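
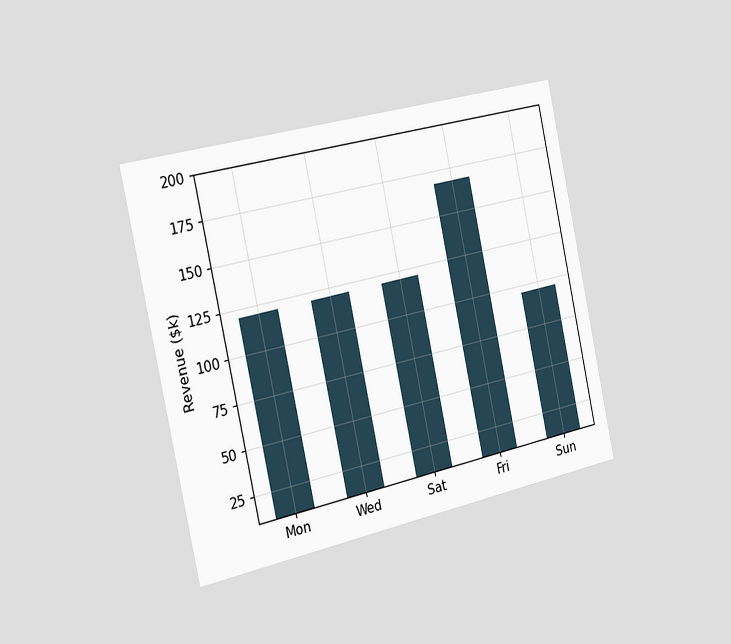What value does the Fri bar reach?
The chart is tilted about 12° counter-clockwise and viewed slightly from the left. Reading along the chart's y-axis, the Fri bar reaches $168k.

$168k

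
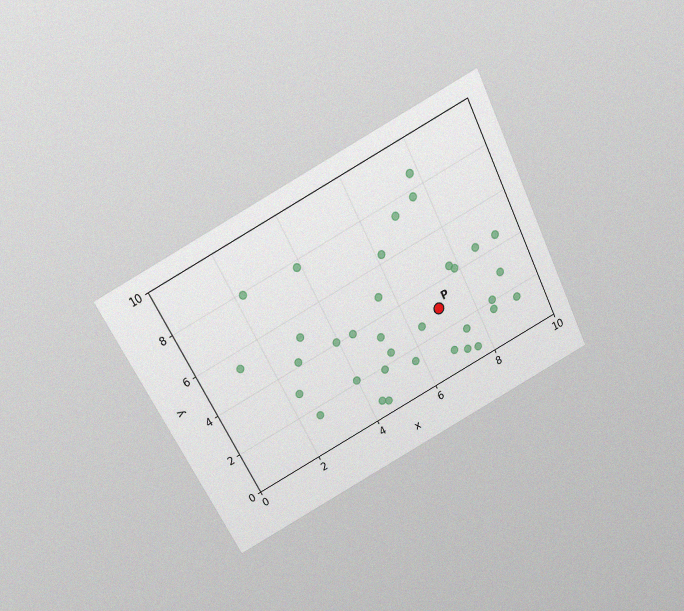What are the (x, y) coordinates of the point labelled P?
The chart is tilted about 28° counter-clockwise and viewed slightly from above, with some photo noise. Following the gridlines from P to each axis, P sits at (7, 3).

(7, 3)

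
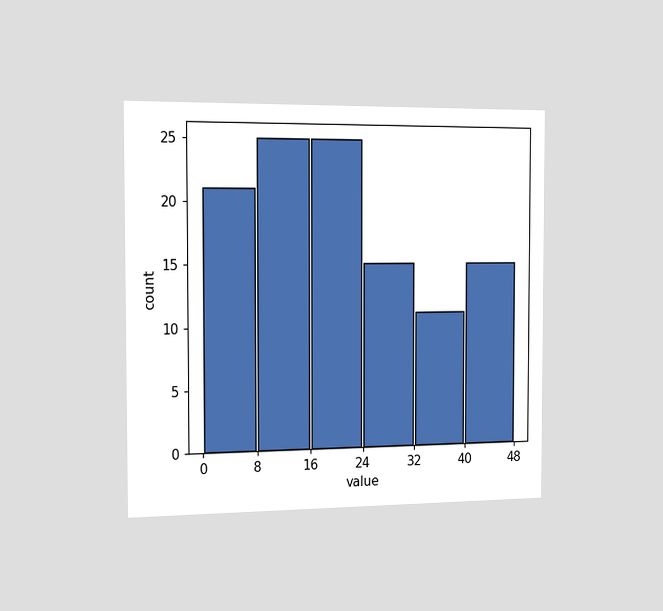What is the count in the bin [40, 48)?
The chart is viewed slightly from the left. The [40, 48) bin has height 15.

15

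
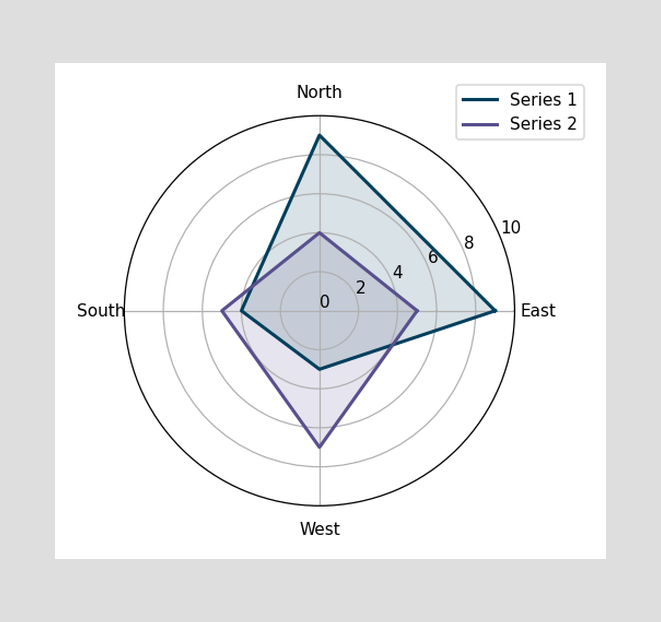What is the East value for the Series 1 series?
9

On the East axis, Series 1 reaches 9.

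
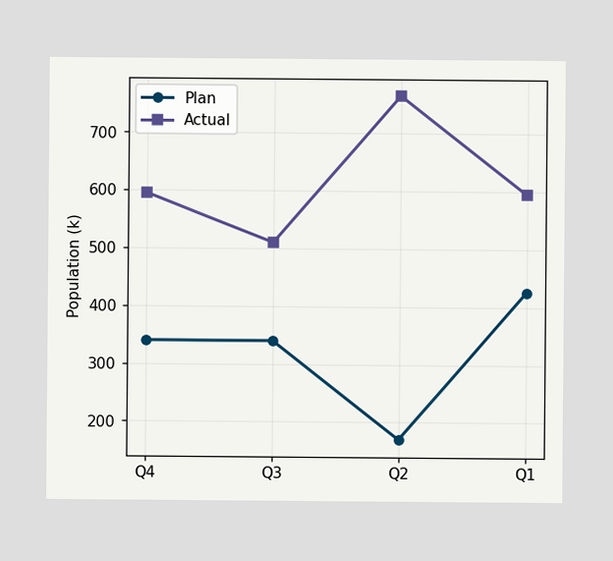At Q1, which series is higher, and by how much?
At Q1, Actual sits above the other line by 170k.

Actual, by 170k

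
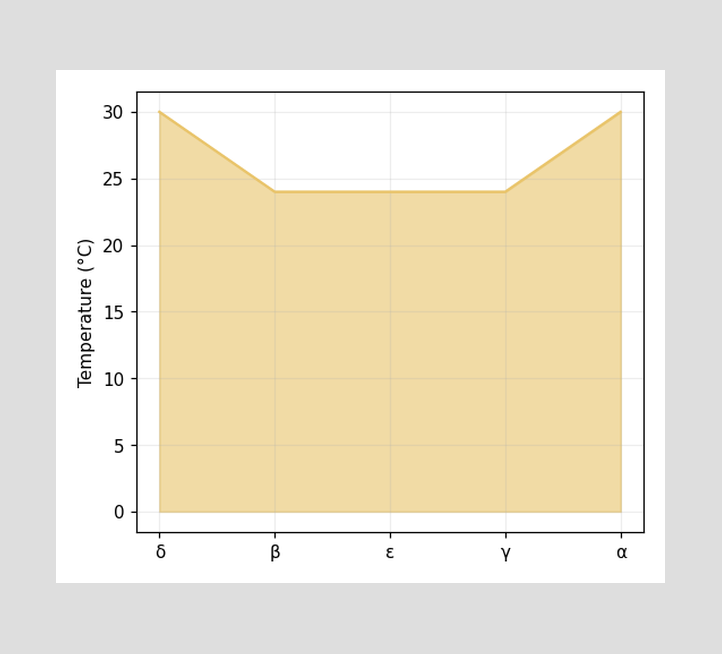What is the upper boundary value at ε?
24°C

At ε the upper boundary is at 24°C.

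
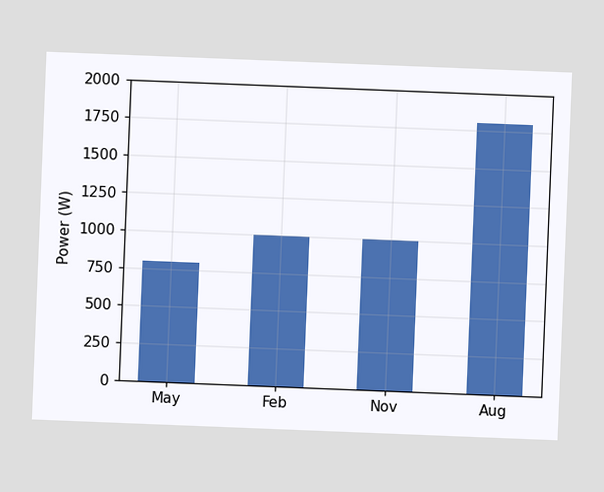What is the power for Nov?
1000W

The chart is tilted about 2° clockwise. Reading along the chart's y-axis, the Nov bar reaches 1000W.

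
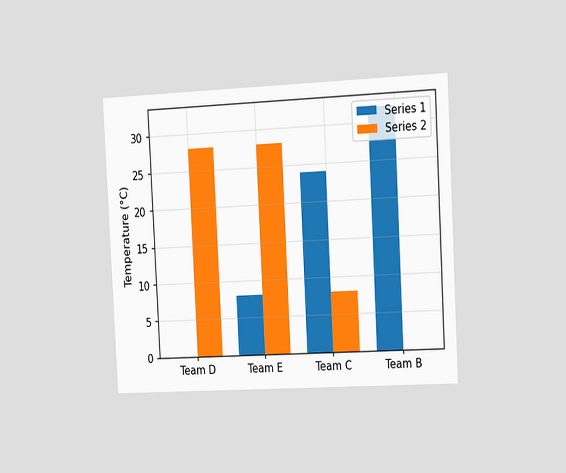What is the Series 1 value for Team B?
The chart is tilted about 3° counter-clockwise and viewed slightly from the right. The Series 1 bar at Team B reaches 32°C on the y-axis.

32°C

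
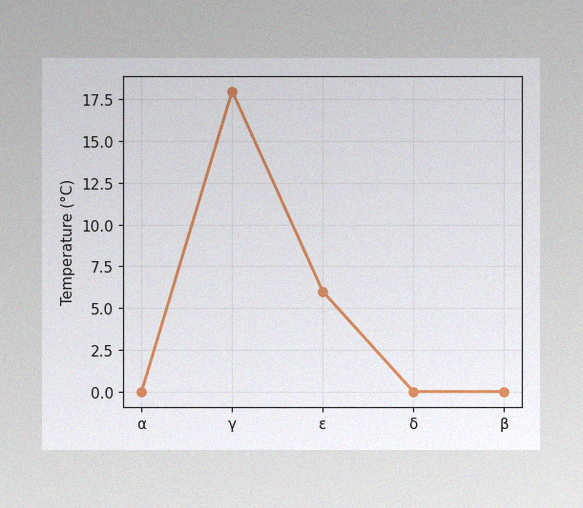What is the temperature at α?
0°C

The image has some photo noise and uneven lighting. At α, the line is at 0°C.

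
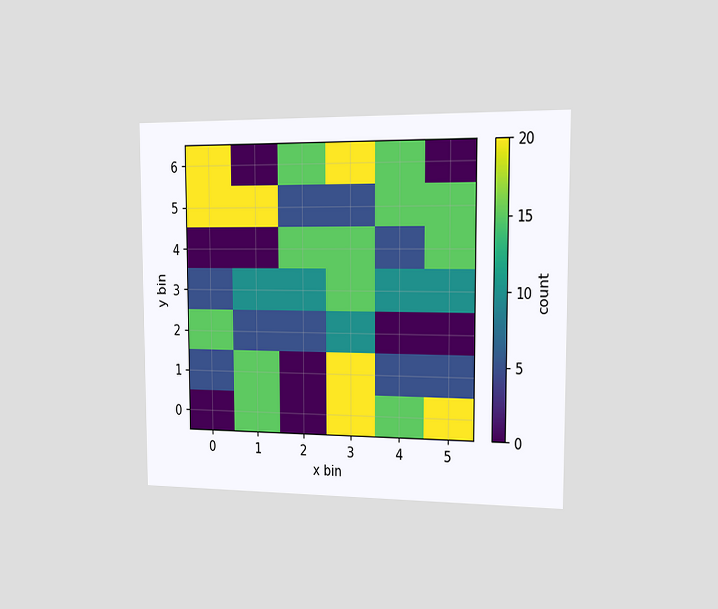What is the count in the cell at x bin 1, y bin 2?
5

The chart is viewed slightly from the right. Matching the cell (1, 2) against the colorbar gives 5.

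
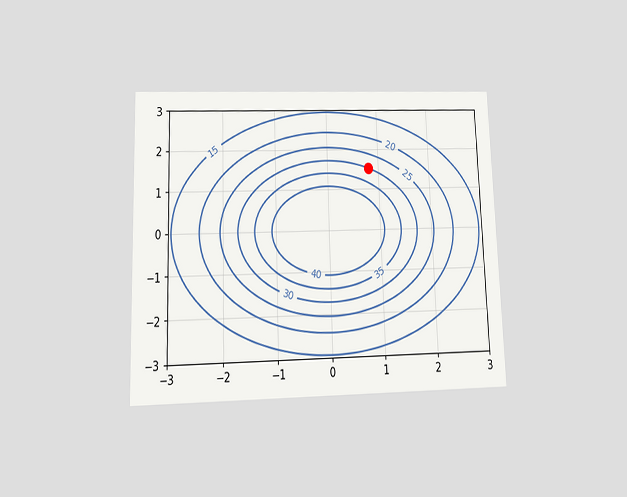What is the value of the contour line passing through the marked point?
The chart is viewed at a slight angle. The marked point sits on the contour labelled 30.

30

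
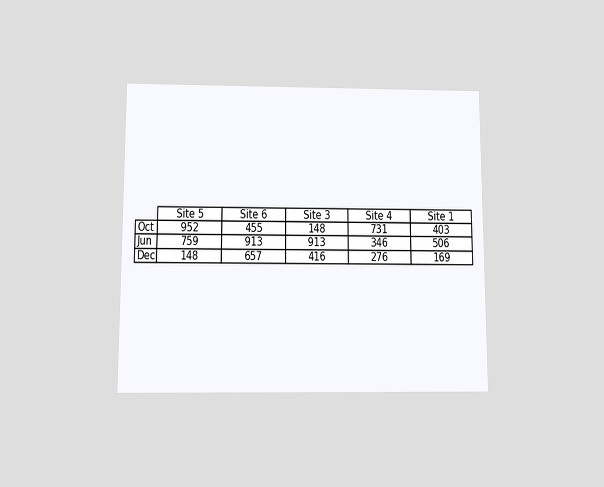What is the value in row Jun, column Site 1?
506

The chart is viewed slightly from below. The (Jun, Site 1) cell reads 506.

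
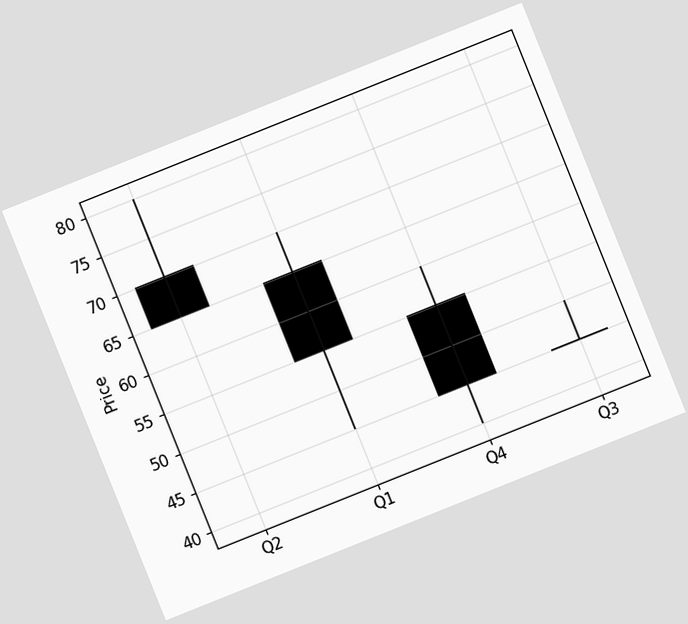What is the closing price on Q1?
The chart is tilted about 22° counter-clockwise. The Q1 candle closes at 55.

55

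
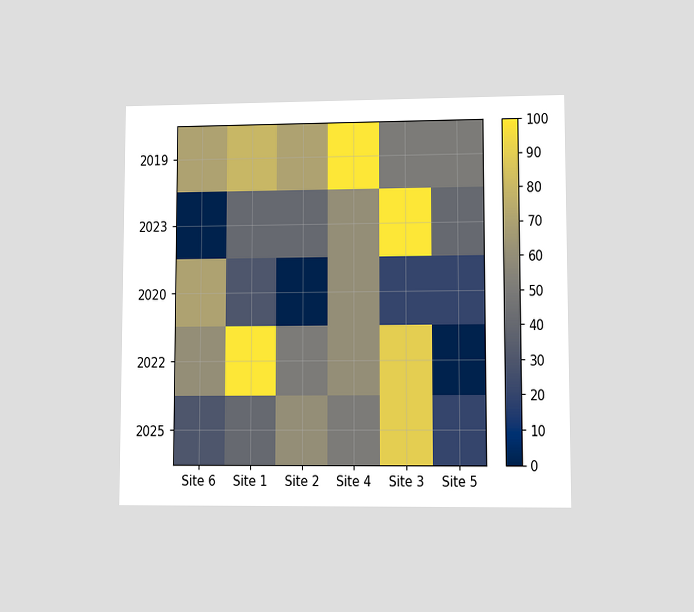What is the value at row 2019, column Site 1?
The chart is viewed at a slight angle. Matching cell (2019, Site 1) against the colorbar gives 80.

80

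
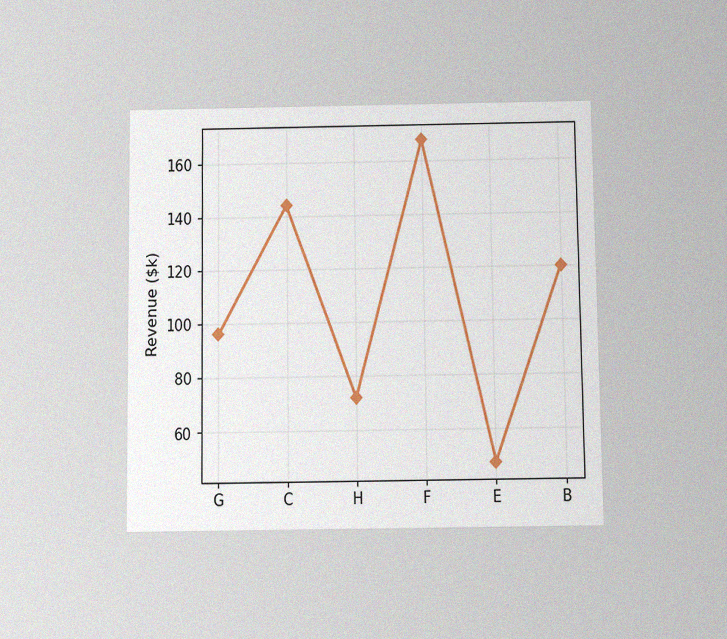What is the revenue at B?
$120k

The chart is viewed slightly from below, with some photo noise. At B, the line is at $120k.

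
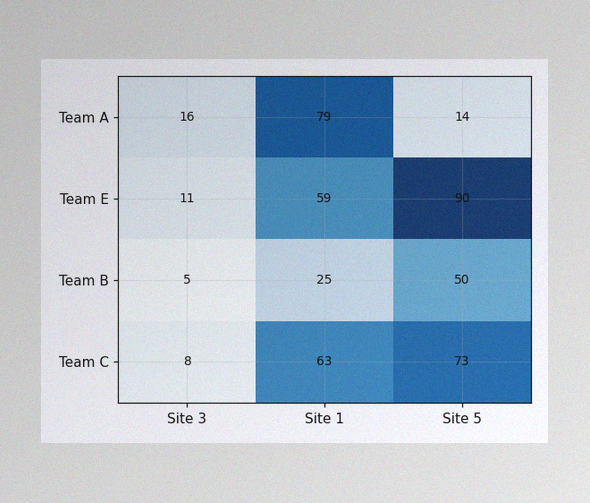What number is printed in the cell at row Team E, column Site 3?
The image has some photo noise and uneven lighting. The (Team E, Site 3) cell reads 11.

11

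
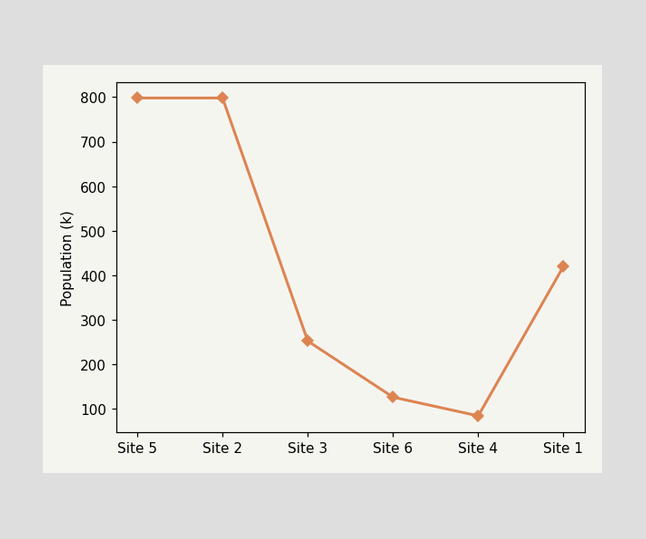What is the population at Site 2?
At Site 2, the line is at 798k.

798k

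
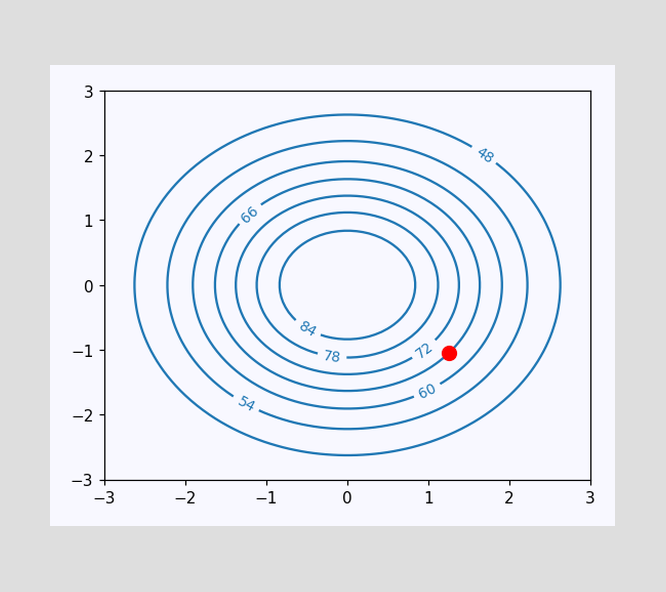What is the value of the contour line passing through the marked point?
66

The marked point sits on the contour labelled 66.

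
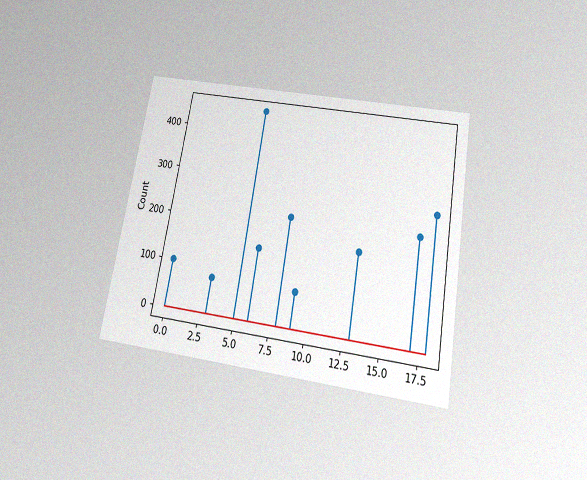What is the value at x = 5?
450

The chart is tilted about 10° clockwise and viewed slightly from below, with some photo noise. The stem at x=5 reaches 450.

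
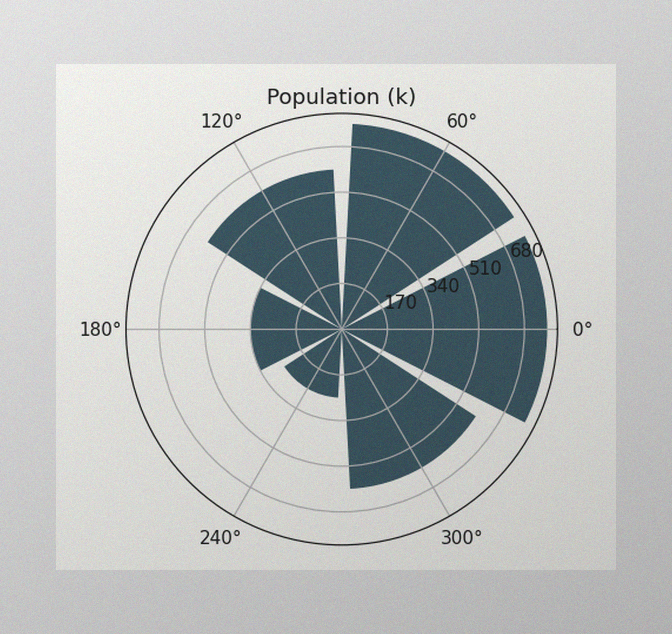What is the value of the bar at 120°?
The image has some photo noise and uneven lighting. The bar at 120° reaches 595k on the radial axis.

595k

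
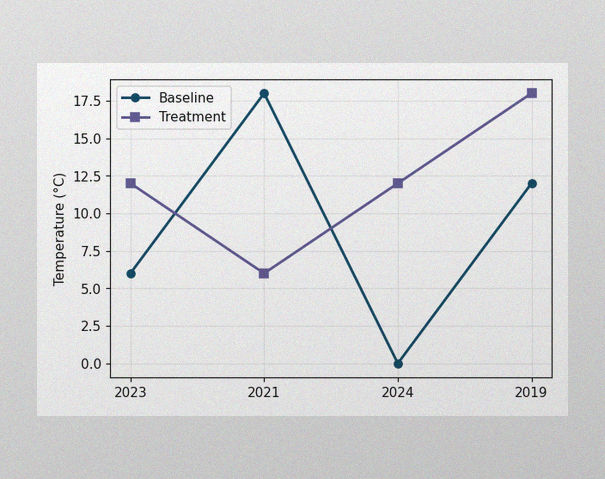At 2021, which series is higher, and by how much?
The image has some photo noise and uneven lighting. At 2021, Baseline sits above the other line by 12°C.

Baseline, by 12°C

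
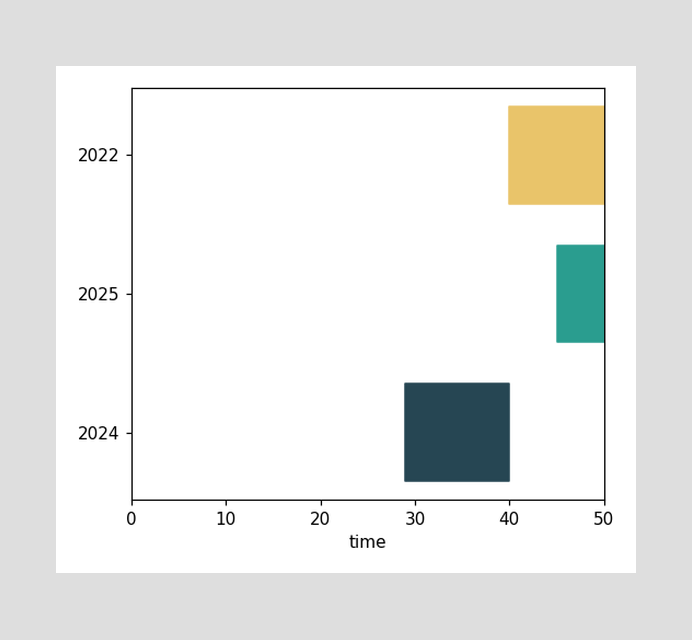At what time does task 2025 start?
The 2025 bar begins at t=45.

45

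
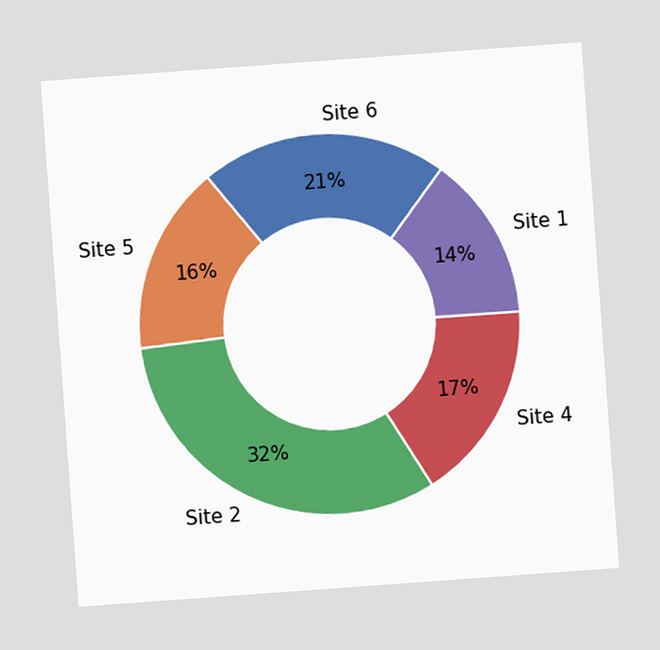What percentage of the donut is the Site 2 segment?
The chart is tilted about 4° counter-clockwise. The Site 2 segment takes up 32% of the ring.

32%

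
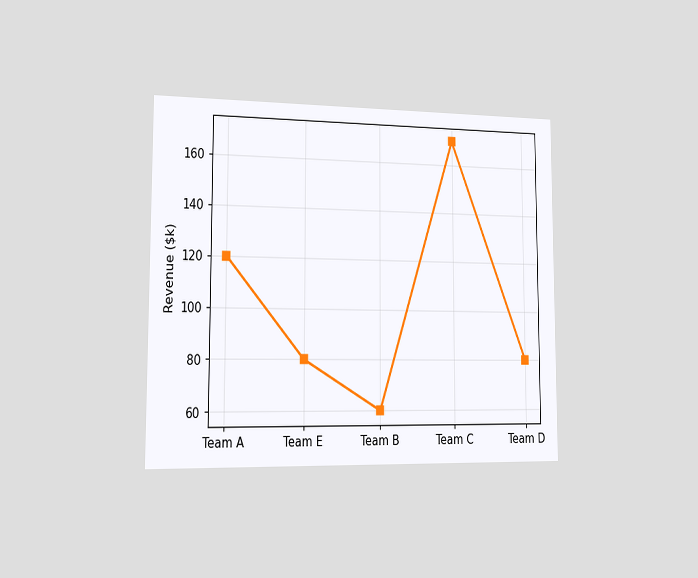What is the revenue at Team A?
$120k

The chart is viewed slightly from the left. At Team A, the line is at $120k.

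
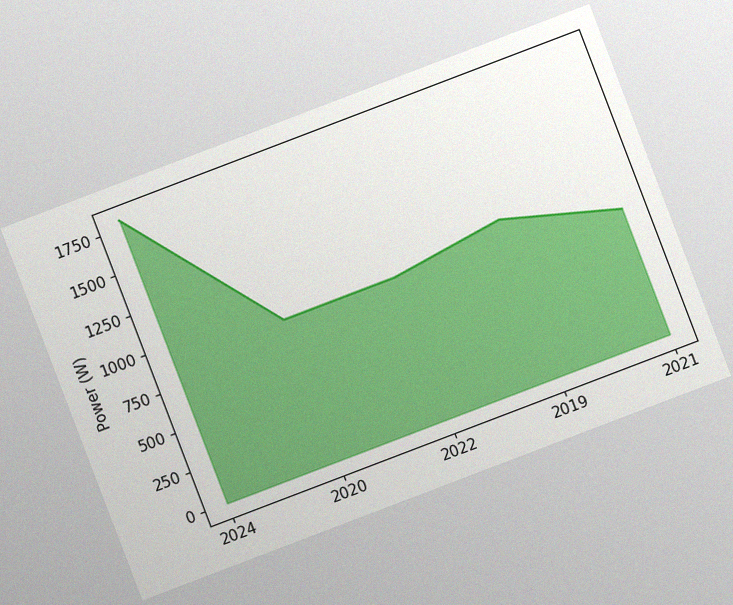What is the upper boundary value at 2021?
The chart is tilted about 21° counter-clockwise, with some photo noise. At 2021 the upper boundary is at 800W.

800W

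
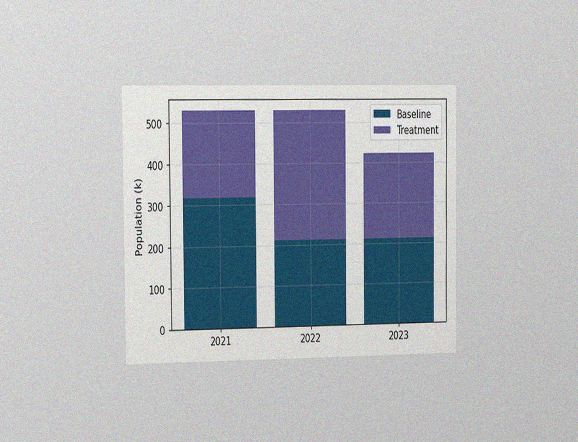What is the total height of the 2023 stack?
424k

The chart is viewed slightly from the left, with some photo noise. The 2023 stack's top reaches 424k on the y-axis.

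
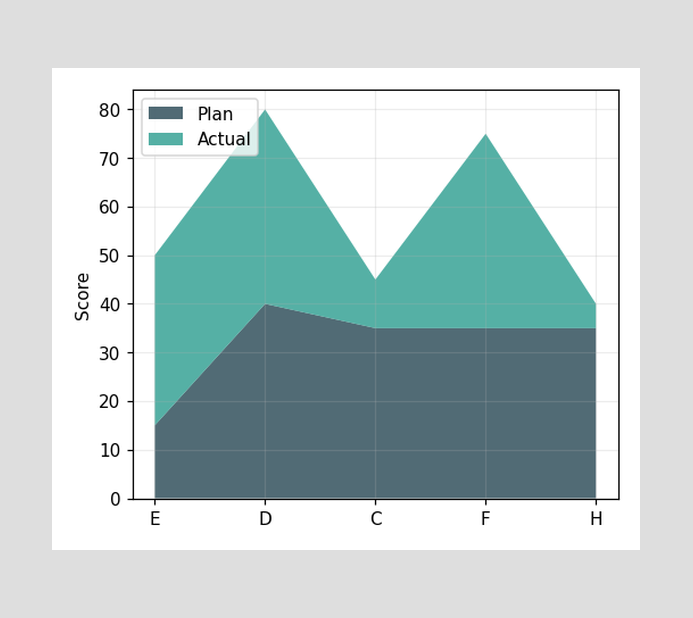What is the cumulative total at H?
The stacked total at H reaches 40.

40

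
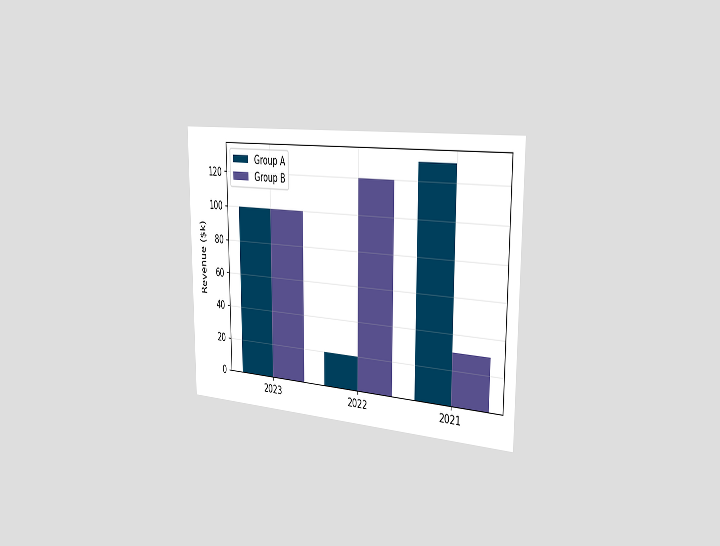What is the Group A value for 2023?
$100k

The chart is viewed slightly from the right. The Group A bar at 2023 reaches $100k on the y-axis.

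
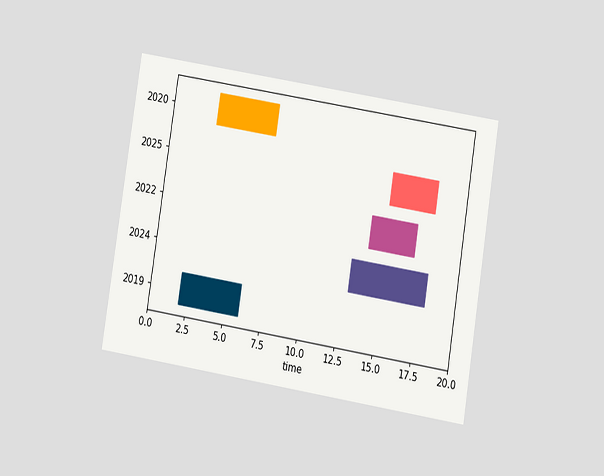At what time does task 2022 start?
The chart is tilted about 9° clockwise and viewed at a slight angle. The 2022 bar begins at t=14.

14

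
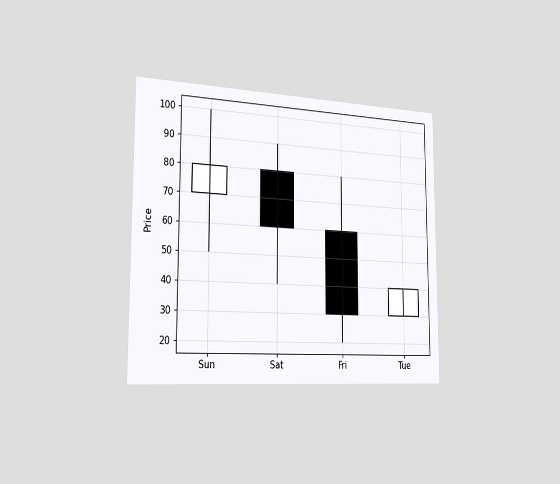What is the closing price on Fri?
The chart is viewed slightly from the left. The Fri candle closes at 30.

30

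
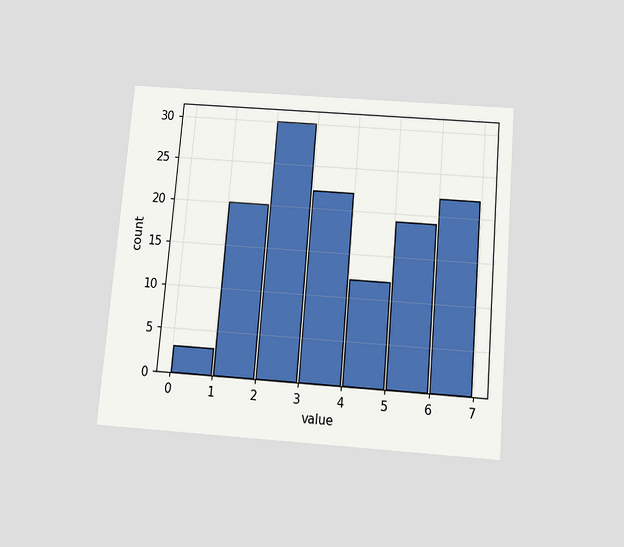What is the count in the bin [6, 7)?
22

The chart is tilted about 5° clockwise and viewed slightly from below. The [6, 7) bin has height 22.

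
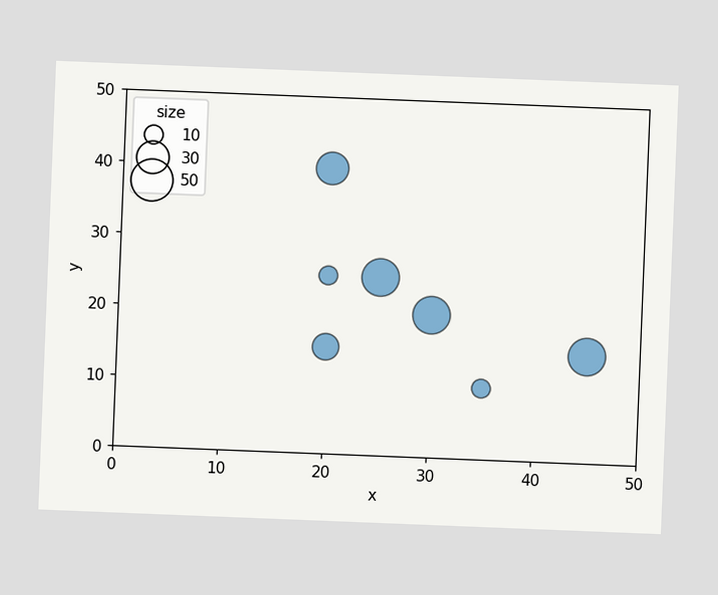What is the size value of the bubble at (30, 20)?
40

The chart is tilted about 2° clockwise. Matching the bubble at (30, 20) against the size legend gives 40.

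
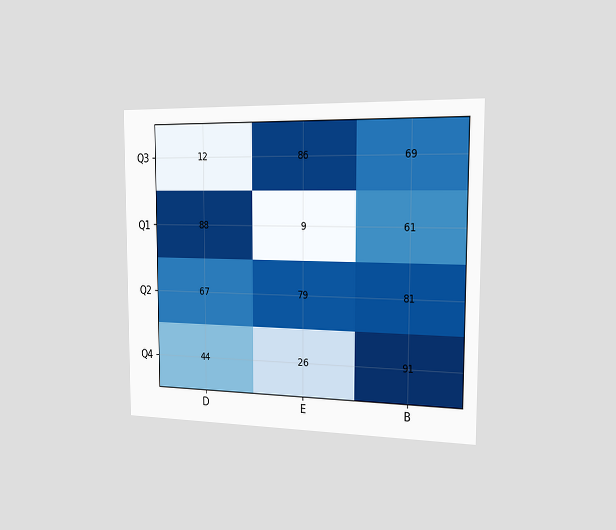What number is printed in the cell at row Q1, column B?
61

The chart is viewed slightly from the right. The (Q1, B) cell reads 61.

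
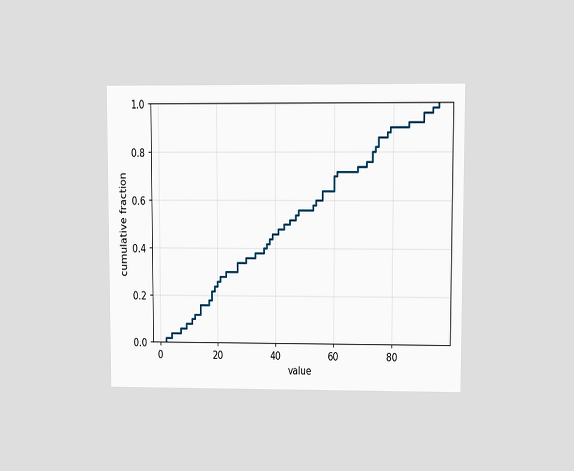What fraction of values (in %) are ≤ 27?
The chart is viewed at a slight angle. At x=27 the ECDF step is at 34%.

34%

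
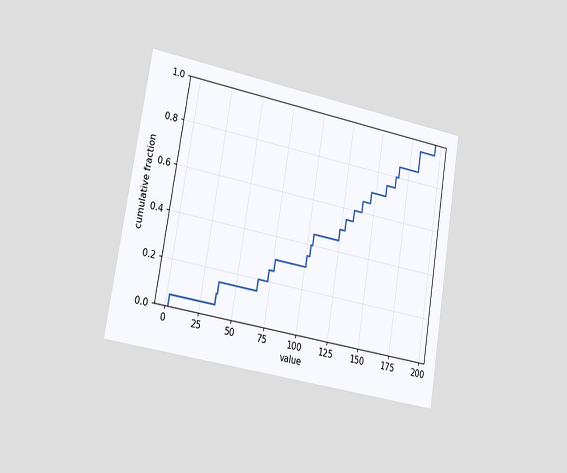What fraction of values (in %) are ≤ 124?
The chart is tilted about 9° clockwise and viewed slightly from the left. At x=124 the ECDF step is at 50%.

50%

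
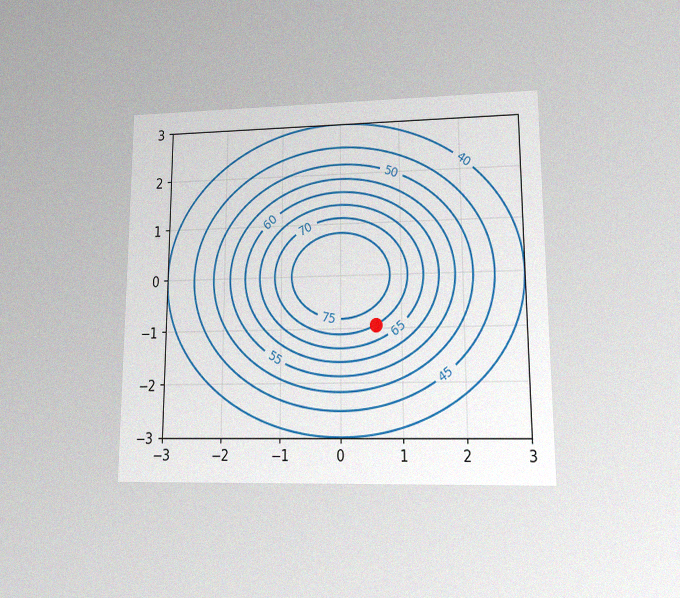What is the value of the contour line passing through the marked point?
70

The chart is viewed at a slight angle, with some photo noise. The marked point sits on the contour labelled 70.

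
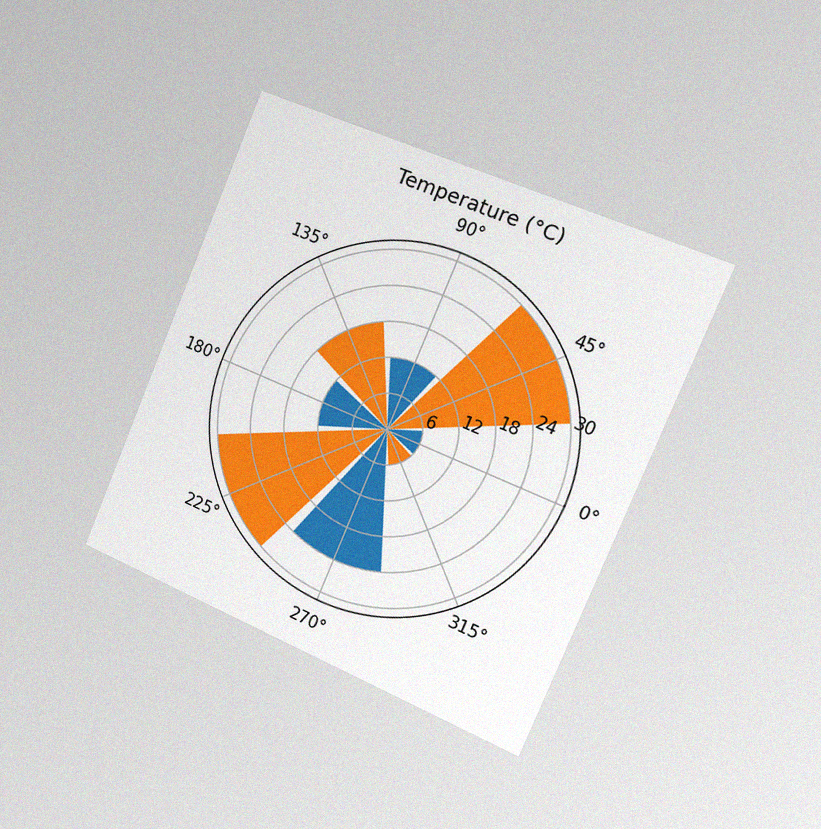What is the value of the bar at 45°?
The chart is tilted about 23° clockwise and viewed slightly from the right, with some photo noise. The bar at 45° reaches 30°C on the radial axis.

30°C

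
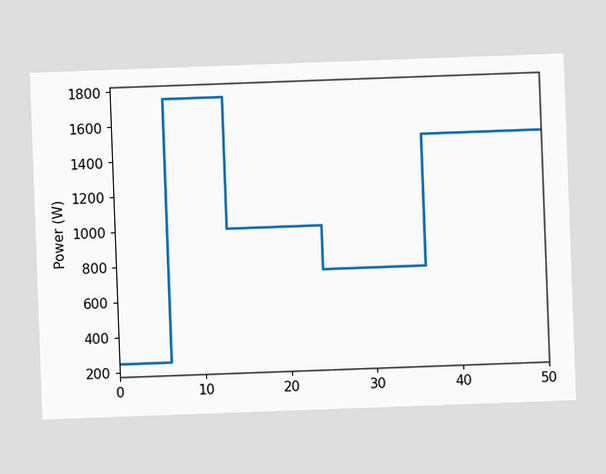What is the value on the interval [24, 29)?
750W

The chart is tilted about 2° counter-clockwise. On [24, 29) the step sits at 750W.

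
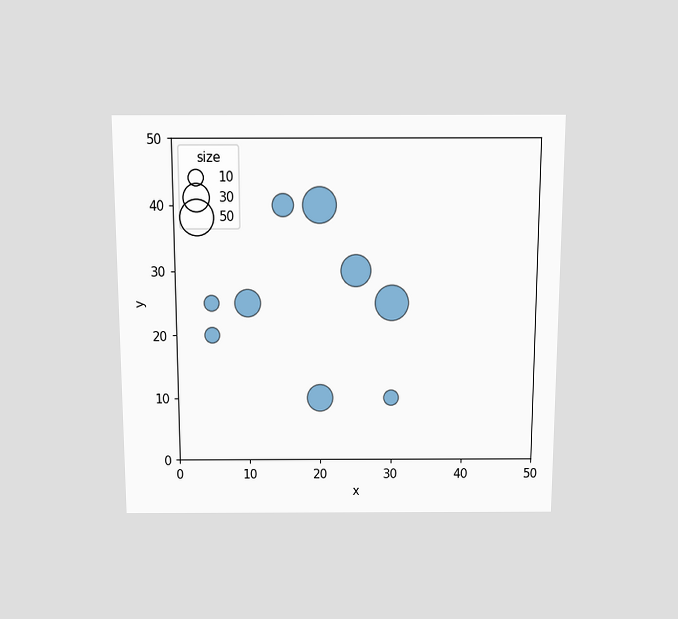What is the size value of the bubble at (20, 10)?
30

The chart is viewed slightly from above. Matching the bubble at (20, 10) against the size legend gives 30.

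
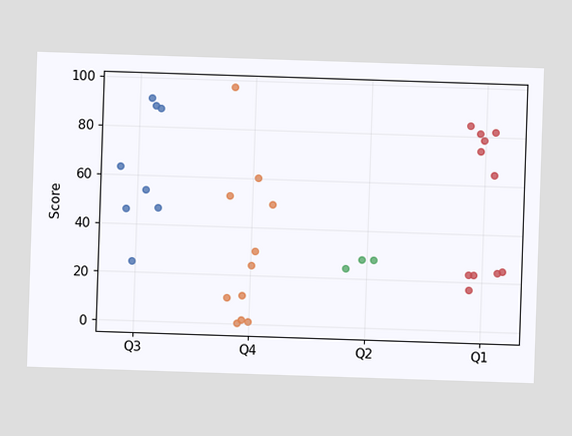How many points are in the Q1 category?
11

Counting the markers in the Q1 column gives 11.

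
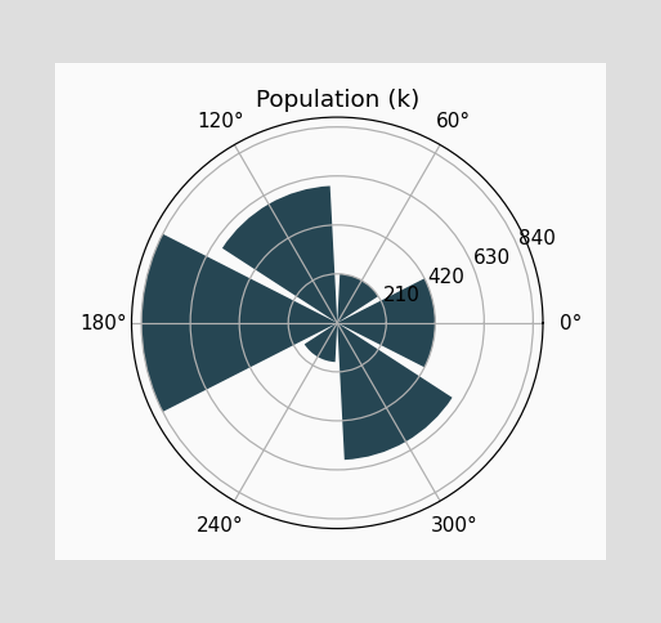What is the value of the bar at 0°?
The bar at 0° reaches 420k on the radial axis.

420k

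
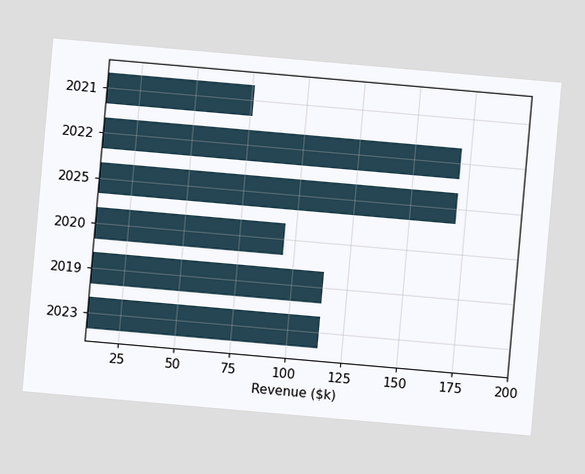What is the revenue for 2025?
The chart is tilted about 5° clockwise. Reading along the chart's x-axis, the 2025 bar reaches $171k.

$171k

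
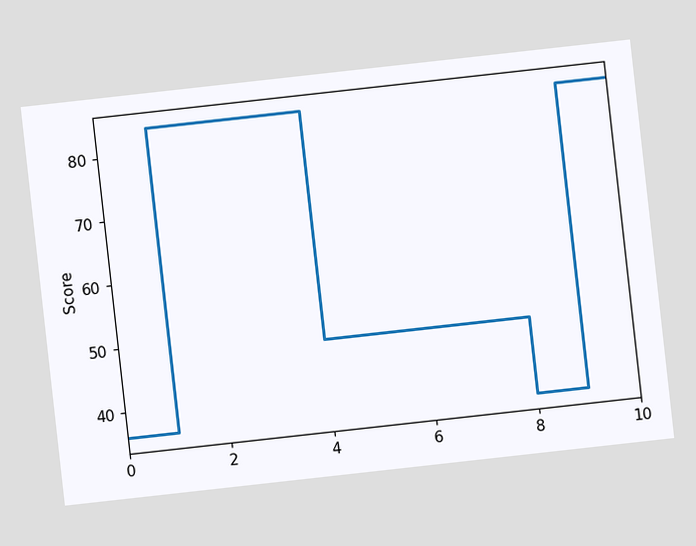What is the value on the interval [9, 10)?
The chart is tilted about 6° counter-clockwise. On [9, 10) the step sits at 84.

84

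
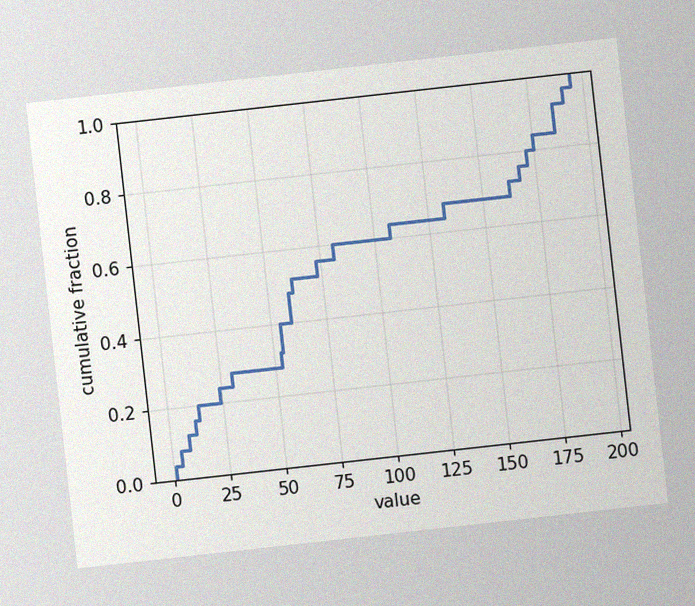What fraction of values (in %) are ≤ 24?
The chart is tilted about 6° counter-clockwise, with some photo noise. At x=24 the ECDF step is at 24%.

24%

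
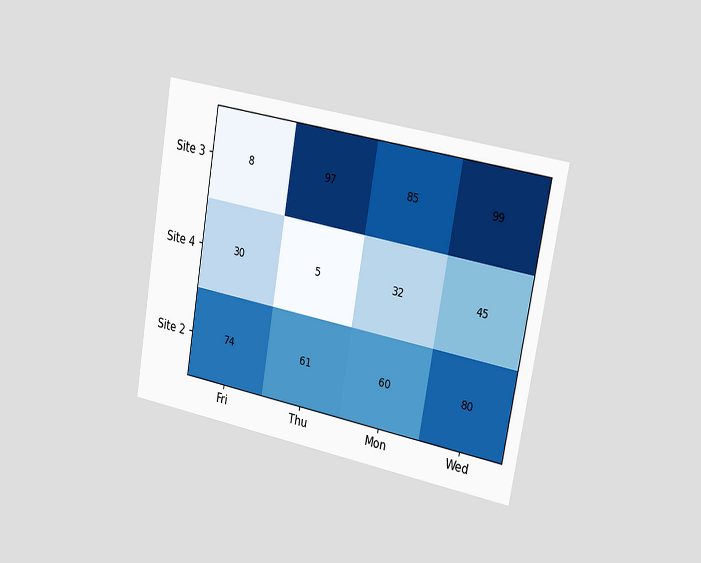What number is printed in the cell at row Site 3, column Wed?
99

The chart is tilted about 10° clockwise and viewed slightly from the right. The (Site 3, Wed) cell reads 99.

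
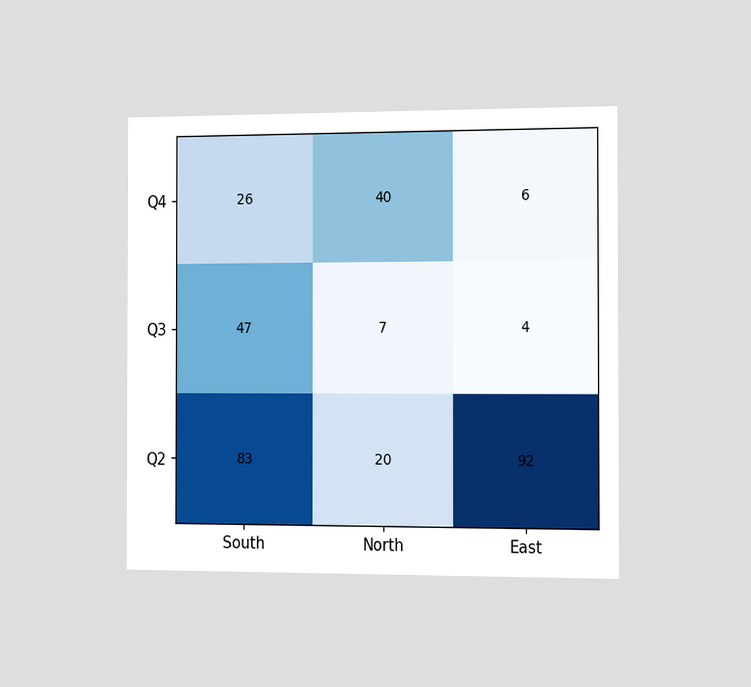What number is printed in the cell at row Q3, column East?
4

The chart is viewed slightly from the right. The (Q3, East) cell reads 4.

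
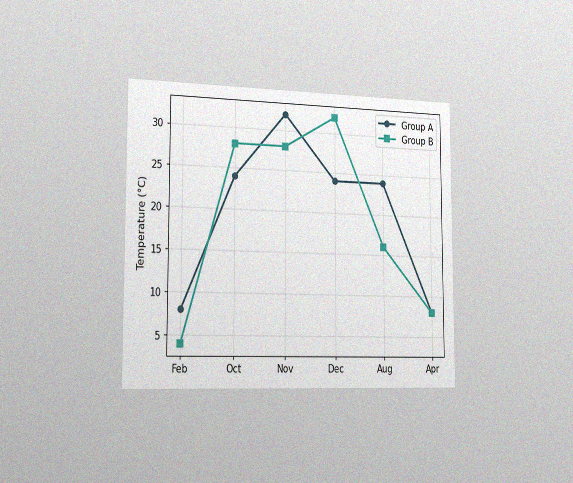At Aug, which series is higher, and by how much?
Group A, by 8°C

The chart is viewed slightly from the left, with some photo noise. At Aug, Group A sits above the other line by 8°C.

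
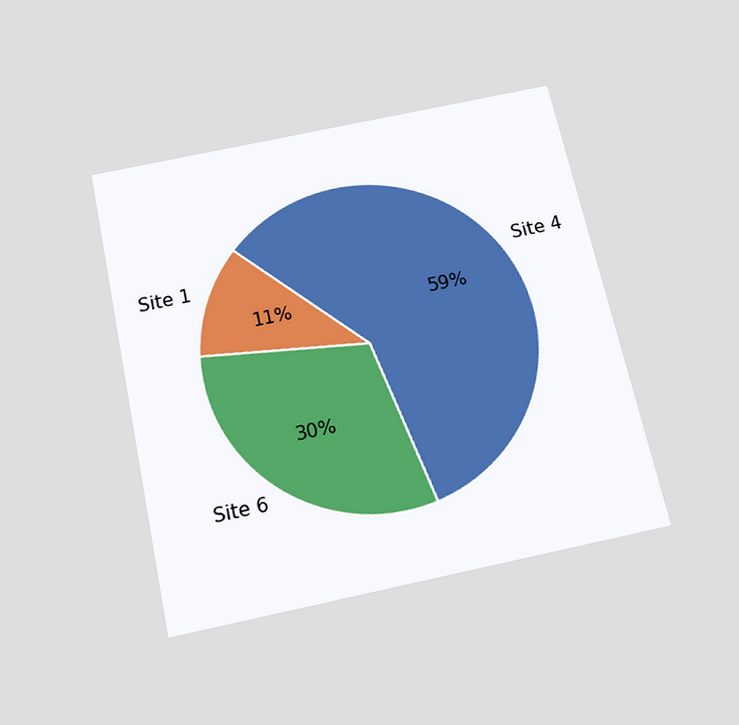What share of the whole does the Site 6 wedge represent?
30%

The chart is tilted about 12° counter-clockwise and viewed slightly from below. The Site 6 slice takes up 30% of the pie.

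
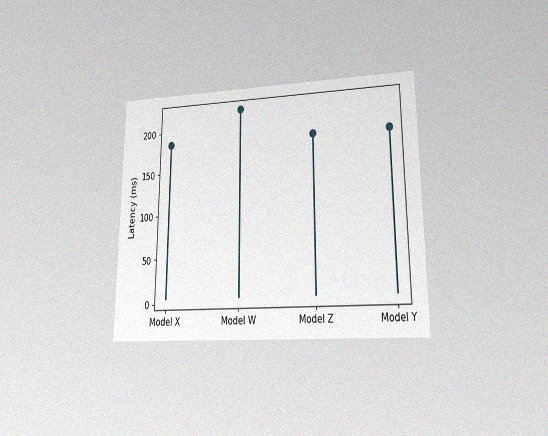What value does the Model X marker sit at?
The chart is viewed at a slight angle, with some photo noise. The Model X marker sits at 185ms.

185ms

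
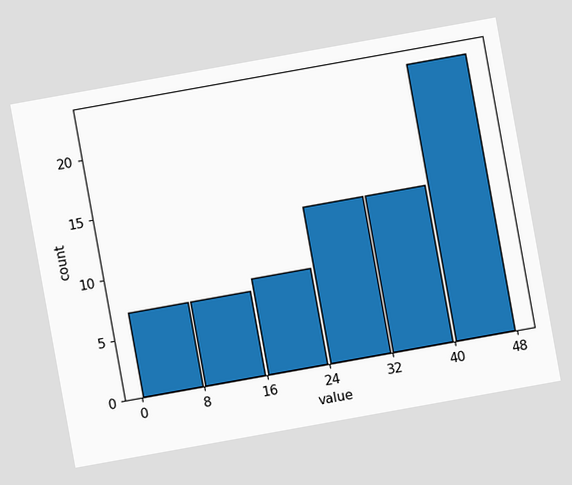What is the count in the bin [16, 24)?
8

The chart is tilted about 10° counter-clockwise. The [16, 24) bin has height 8.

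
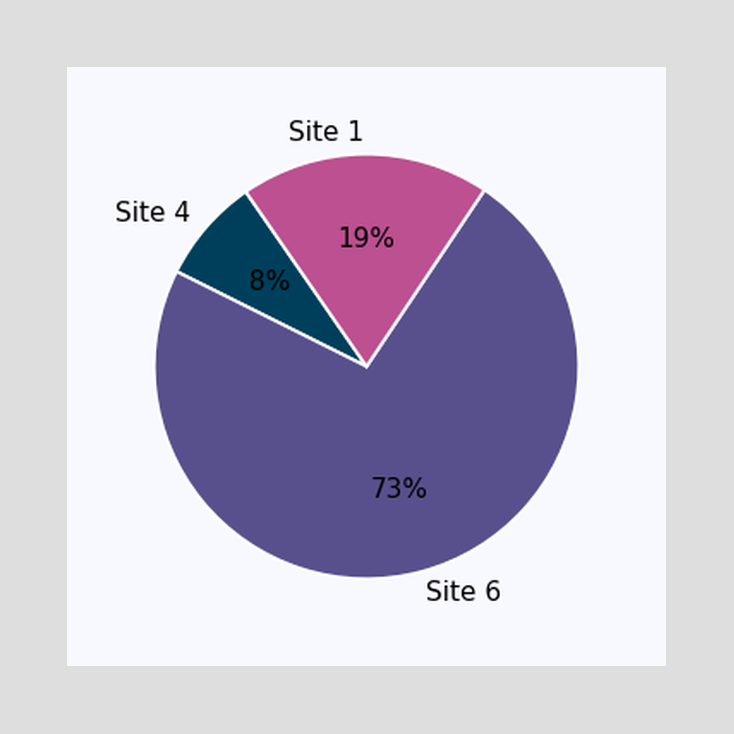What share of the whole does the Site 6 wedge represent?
The Site 6 slice takes up 73% of the pie.

73%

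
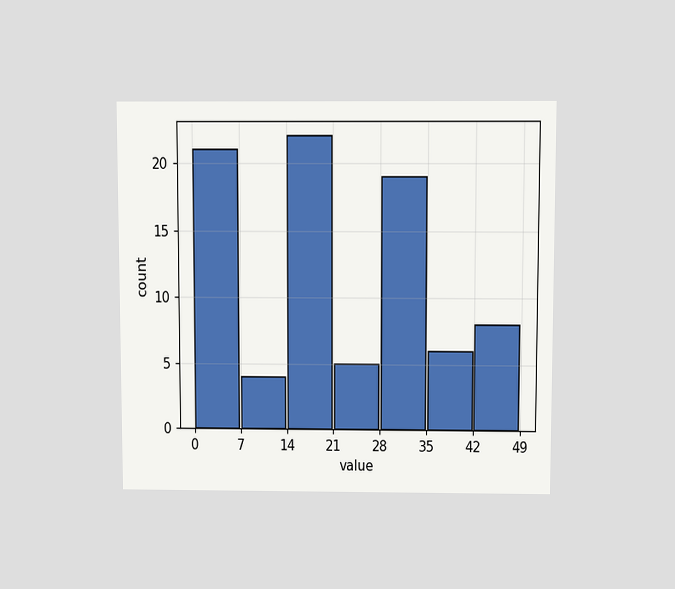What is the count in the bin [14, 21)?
The chart is viewed slightly from above. The [14, 21) bin has height 22.

22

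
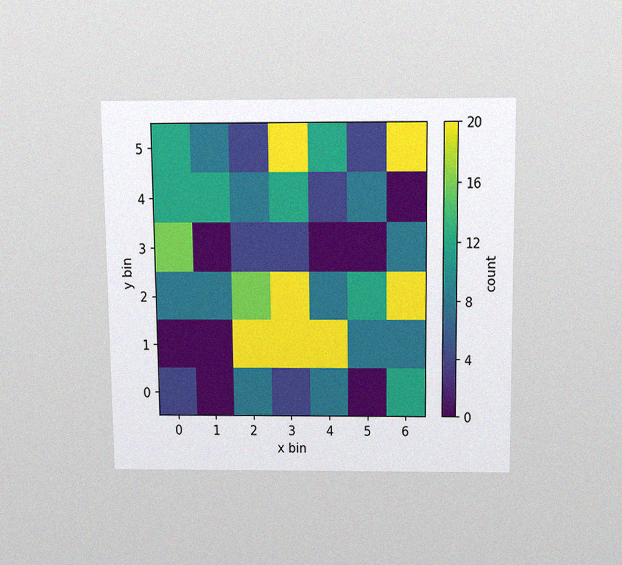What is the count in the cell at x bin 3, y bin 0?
4

The chart is viewed slightly from above, with some photo noise. Matching the cell (3, 0) against the colorbar gives 4.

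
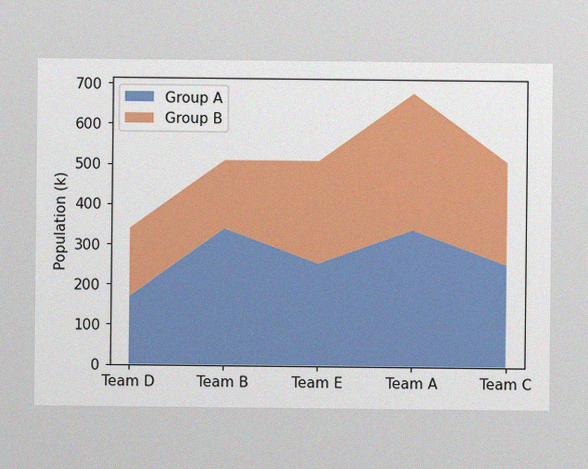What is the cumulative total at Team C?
The image has some photo noise and uneven lighting. The stacked total at Team C reaches 510k.

510k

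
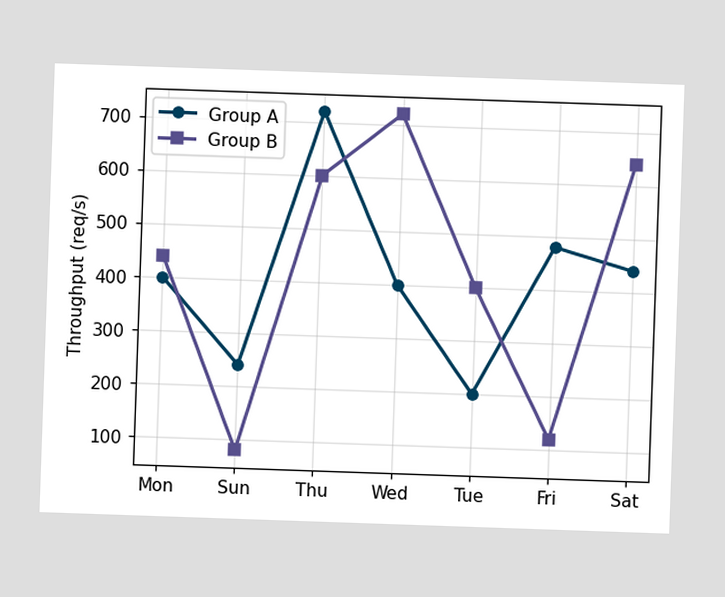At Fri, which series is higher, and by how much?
Group A, by 360req/s

At Fri, Group A sits above the other line by 360req/s.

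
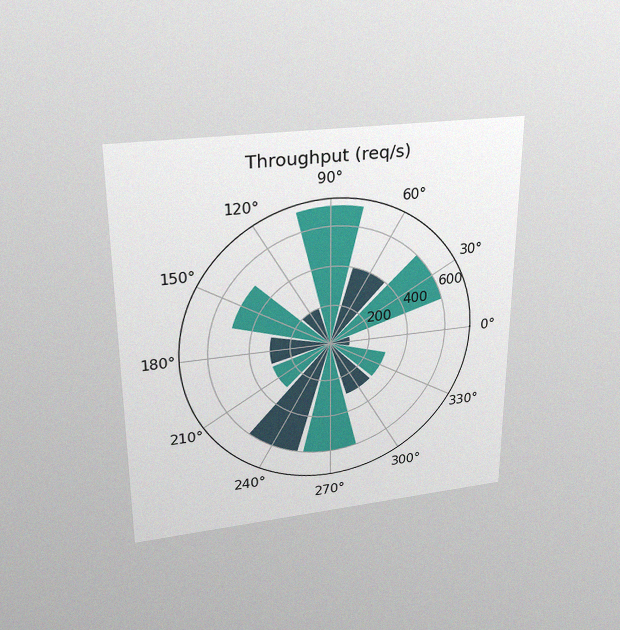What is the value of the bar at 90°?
The chart is viewed slightly from above, with some photo noise. The bar at 90° reaches 700req/s on the radial axis.

700req/s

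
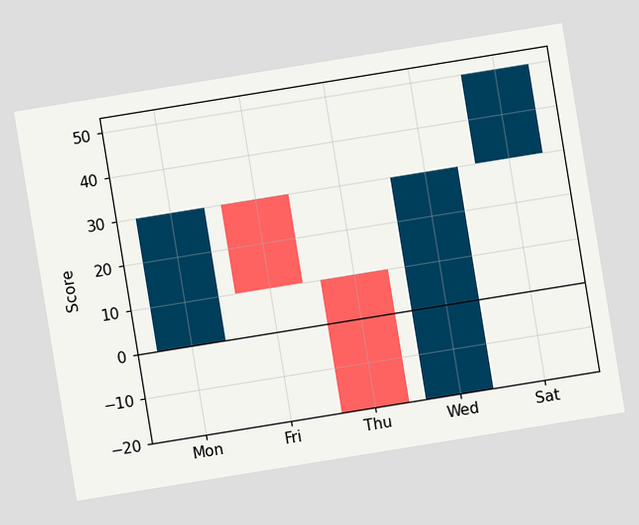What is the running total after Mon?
30

The chart is tilted about 9° counter-clockwise. After Mon the running total reaches 30.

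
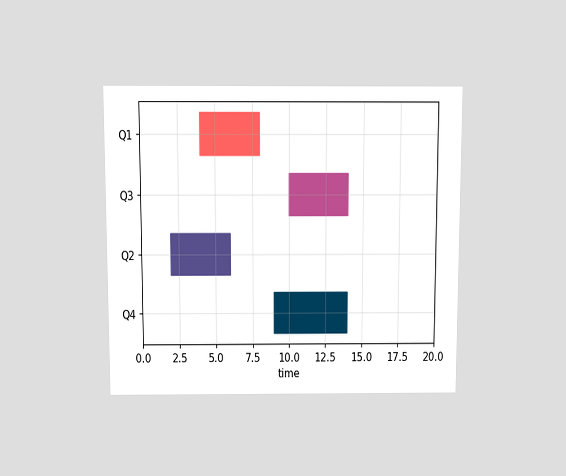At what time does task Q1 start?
The chart is viewed slightly from above. The Q1 bar begins at t=4.

4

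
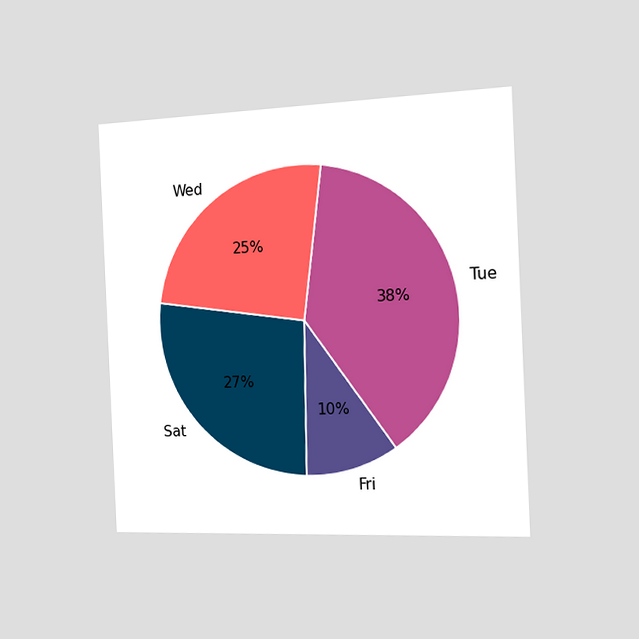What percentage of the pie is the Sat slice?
The chart is tilted about 3° counter-clockwise and viewed slightly from the right. The Sat slice takes up 27% of the pie.

27%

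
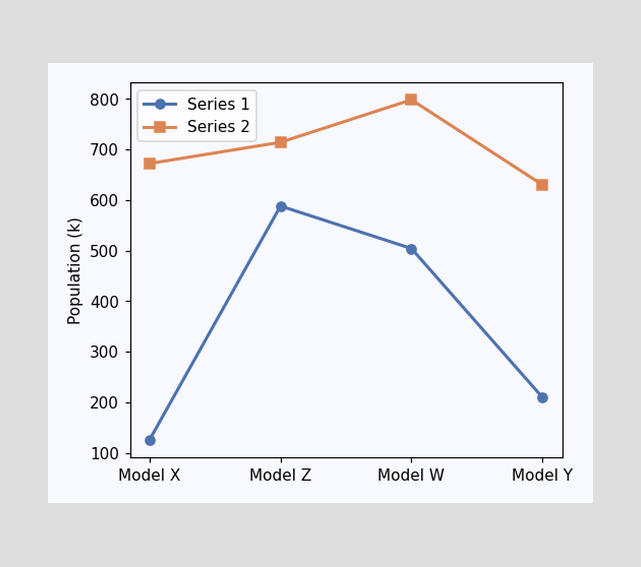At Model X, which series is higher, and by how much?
Series 2, by 546k

At Model X, Series 2 sits above the other line by 546k.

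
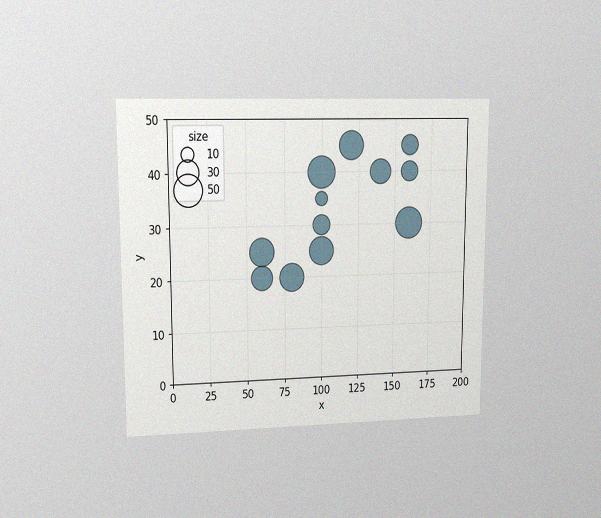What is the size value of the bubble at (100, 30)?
The chart is viewed at a slight angle, with some photo noise. Matching the bubble at (100, 30) against the size legend gives 20.

20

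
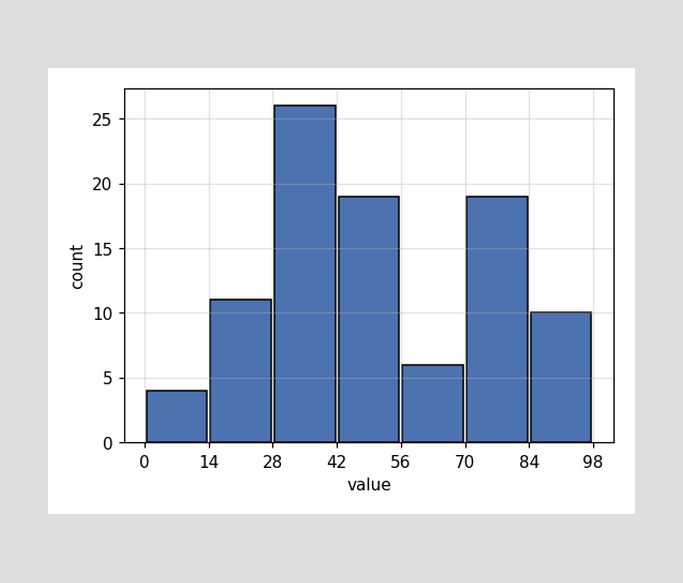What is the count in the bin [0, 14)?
4

The [0, 14) bin has height 4.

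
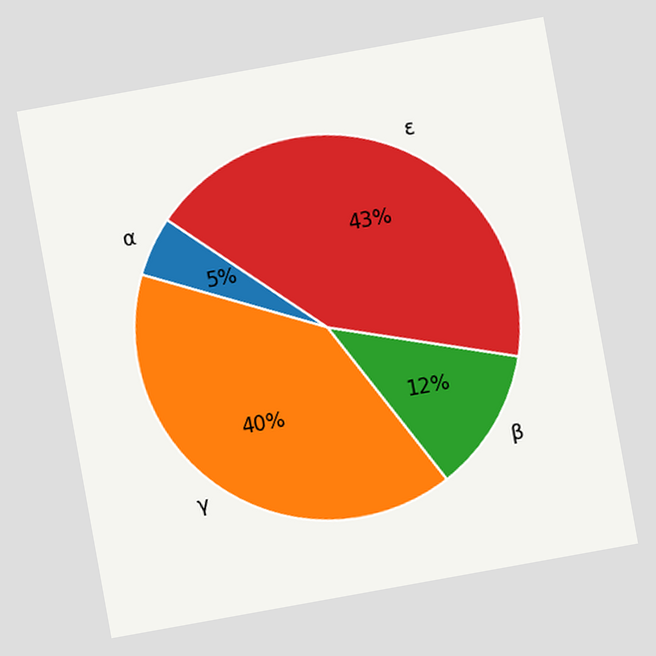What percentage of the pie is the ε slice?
The chart is tilted about 10° counter-clockwise. The ε slice takes up 43% of the pie.

43%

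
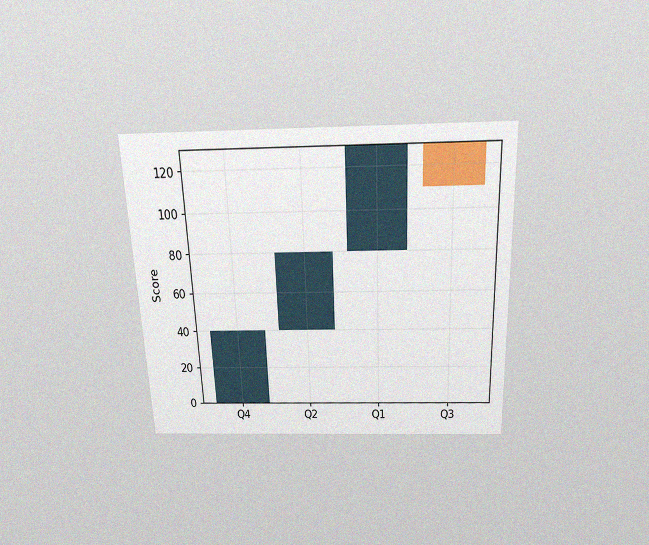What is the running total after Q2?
80

The chart is tilted about 2° counter-clockwise and viewed slightly from above, with some photo noise. After Q2 the running total reaches 80.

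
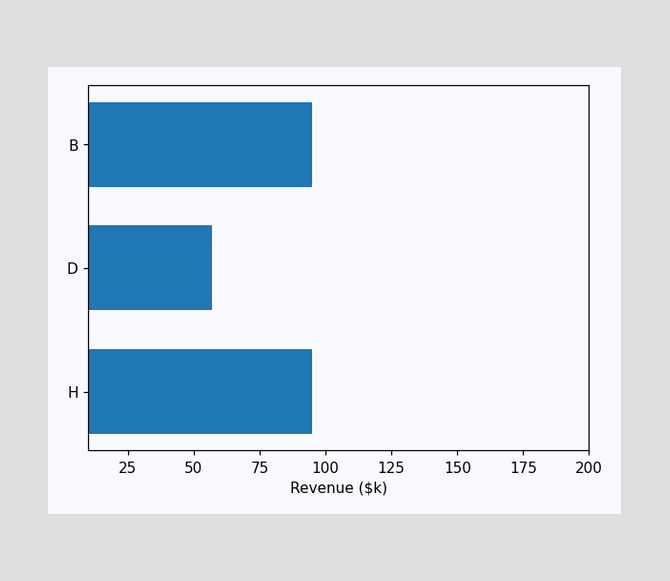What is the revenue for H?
$95k

Reading along the chart's x-axis, the H bar reaches $95k.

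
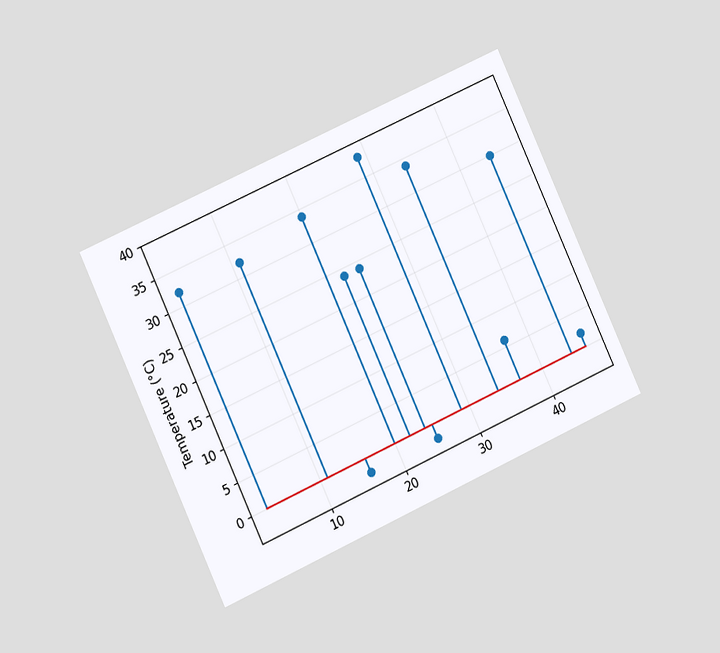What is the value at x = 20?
The chart is tilted about 25° counter-clockwise and viewed at a slight angle. The stem at x=20 reaches 34°C.

34°C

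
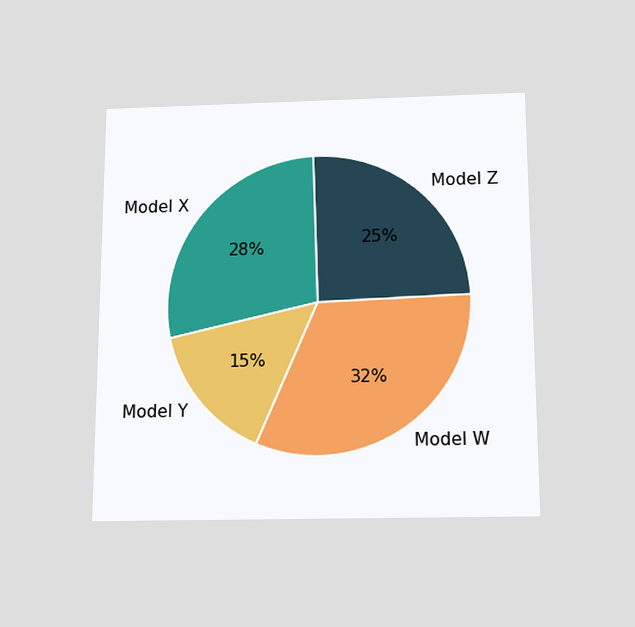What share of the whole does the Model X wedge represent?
28%

The chart is viewed slightly from below. The Model X slice takes up 28% of the pie.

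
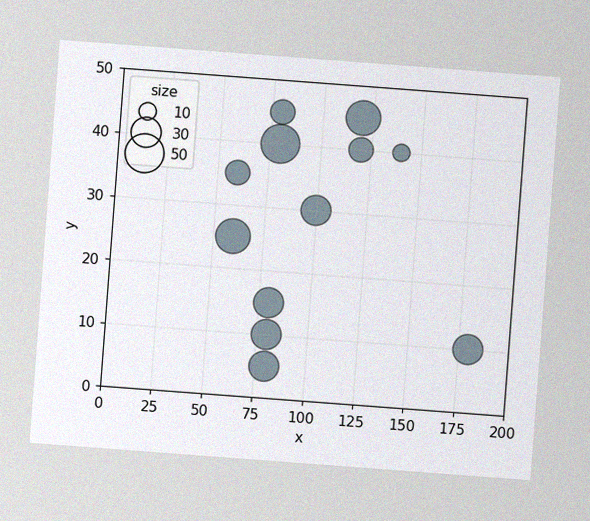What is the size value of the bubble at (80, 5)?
30

The chart is tilted about 4° clockwise, with some photo noise. Matching the bubble at (80, 5) against the size legend gives 30.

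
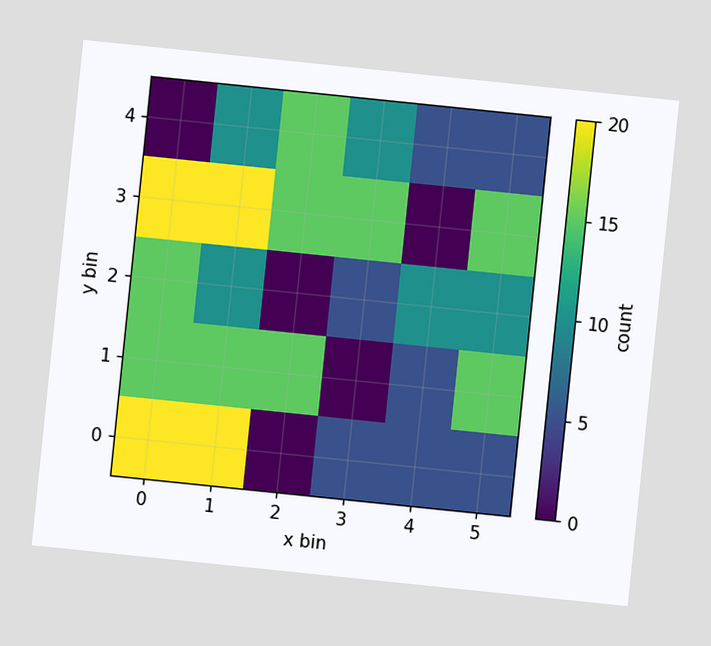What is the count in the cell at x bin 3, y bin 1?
The chart is tilted about 6° clockwise. Matching the cell (3, 1) against the colorbar gives 0.

0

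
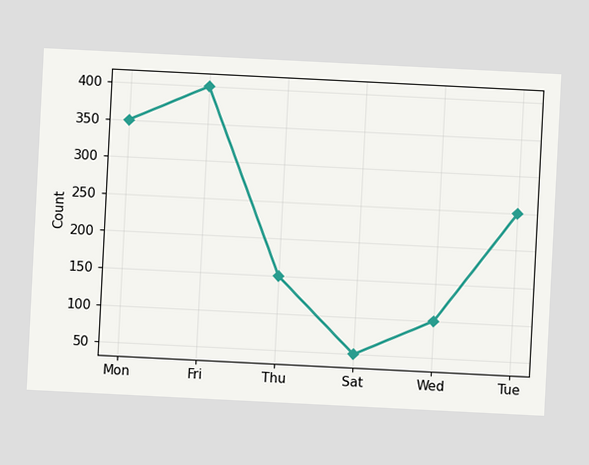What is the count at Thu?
150

The chart is tilted about 3° clockwise. At Thu, the line is at 150.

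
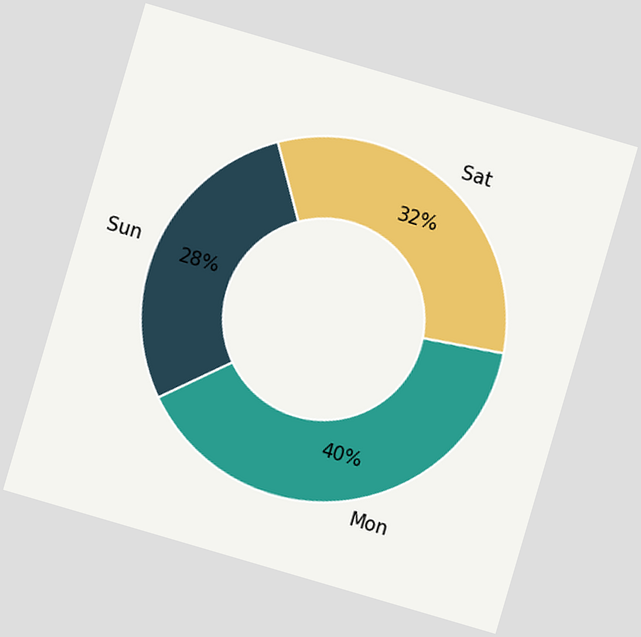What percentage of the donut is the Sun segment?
28%

The chart is tilted about 16° clockwise. The Sun segment takes up 28% of the ring.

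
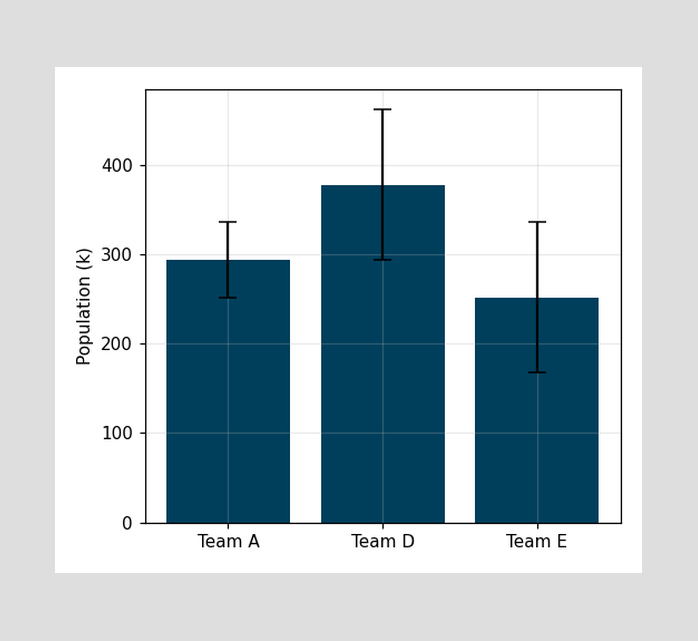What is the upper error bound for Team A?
The Team A bar's upper whisker reaches 336k.

336k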